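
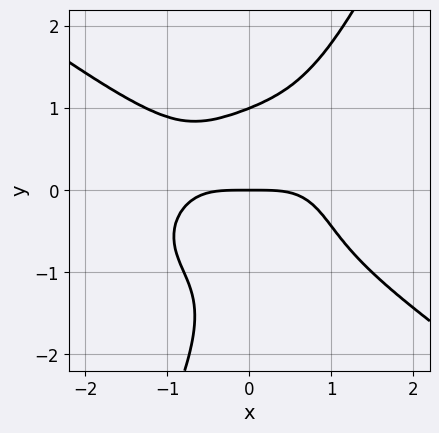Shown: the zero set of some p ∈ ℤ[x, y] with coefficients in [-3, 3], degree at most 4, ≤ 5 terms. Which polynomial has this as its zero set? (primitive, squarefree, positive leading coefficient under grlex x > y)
deg p = 4.
From the axis intercepts and sections: the y-axis gridline crossings are at y ∈ {0, 1}; one x-axis crossing is at x = 0.
Fitting integer coefficients to these (and the overall shape) gives p.

x^4 + 2*x*y^3 - y^4 - y^3 + 2*y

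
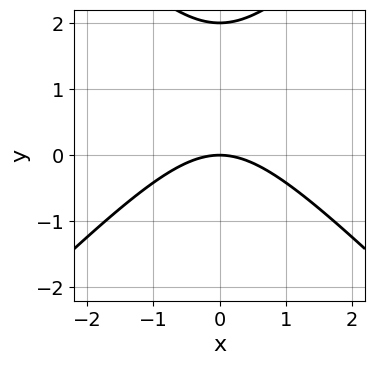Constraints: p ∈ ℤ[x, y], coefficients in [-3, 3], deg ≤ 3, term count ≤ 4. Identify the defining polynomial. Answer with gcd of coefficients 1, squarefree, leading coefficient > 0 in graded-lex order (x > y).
(a) The degree is 2 — a generic line meets the curve in up to 2 points.
(b) Symmetries: the x ↦ −x reflection is a symmetry, so x appears only in even powers.
(c) Observable constraints: one x-axis crossing is at x = 0; the y-axis gridline crossings are at y ∈ {0, 2}.
(d) These observations pin down the coefficients.

x^2 - y^2 + 2*y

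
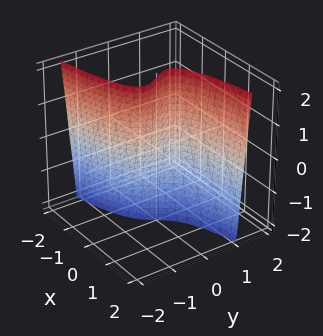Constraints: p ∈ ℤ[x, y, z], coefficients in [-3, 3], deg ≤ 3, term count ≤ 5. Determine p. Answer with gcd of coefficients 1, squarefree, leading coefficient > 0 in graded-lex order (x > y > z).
3*y^3 - y*z - 3*x

1. Degree: a generic line meets the surface in up to 3 points, so deg p = 3.
2. Checking where it meets the axes: one y-axis crossing is at y = 0; it meets the x-axis at x = 0 (among the integer gridlines).
3. Solving for integer coefficients yields p as stated. Check: (0, 0, 1) on the z-axis lies on the surface, and p(0, 0, 1) = 0. ✓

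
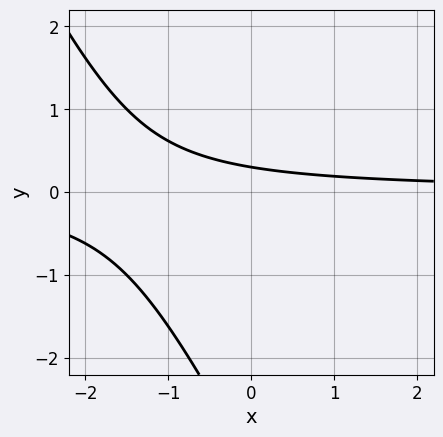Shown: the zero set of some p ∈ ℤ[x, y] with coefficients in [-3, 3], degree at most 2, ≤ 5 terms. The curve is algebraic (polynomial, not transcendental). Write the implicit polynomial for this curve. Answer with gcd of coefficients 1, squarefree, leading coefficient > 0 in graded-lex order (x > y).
2*x*y + y^2 + 3*y - 1

(a) deg p = 2. A generic line meets the curve in up to 2 points.
(b) Reading off the gridlines: it misses every integer gridline on the x-axis.
(c) The integer polynomial consistent with all of this is the stated p.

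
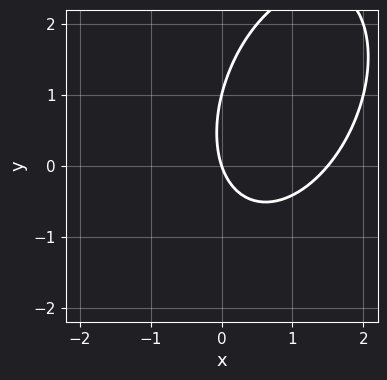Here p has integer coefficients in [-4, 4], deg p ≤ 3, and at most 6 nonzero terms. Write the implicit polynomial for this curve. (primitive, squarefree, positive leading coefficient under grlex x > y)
Degree: no degree-1 curve has this shape, so deg p = 2.
Reading off the gridlines: among the integer gridlines, it crosses the y-axis at y ∈ {0, 1}; it crosses the x-axis at the gridline x = 0.
Putting this together gives p.

2*x^2 - x*y + y^2 - 3*x - y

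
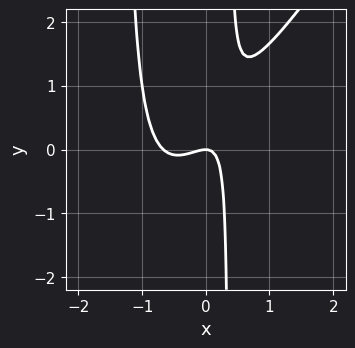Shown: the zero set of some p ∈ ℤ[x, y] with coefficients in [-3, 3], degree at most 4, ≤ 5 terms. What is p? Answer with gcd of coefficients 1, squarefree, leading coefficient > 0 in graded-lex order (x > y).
3*x^3 - 2*x^2*y + 2*x^2 - 2*x*y + y

(a) The degree is 3 — a generic line meets the curve in up to 3 points.
(b) From the visible intercepts: one y-axis crossing is at y = 0; it meets the x-axis at x = 0 (among the integer gridlines).
(c) Solving for integer coefficients yields p as stated.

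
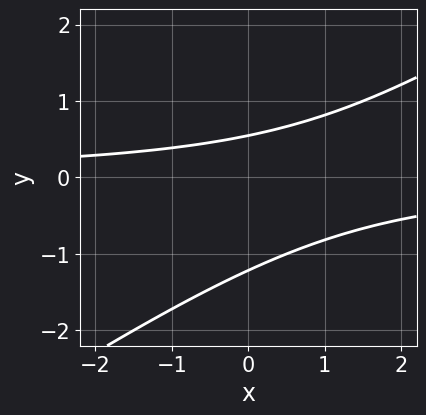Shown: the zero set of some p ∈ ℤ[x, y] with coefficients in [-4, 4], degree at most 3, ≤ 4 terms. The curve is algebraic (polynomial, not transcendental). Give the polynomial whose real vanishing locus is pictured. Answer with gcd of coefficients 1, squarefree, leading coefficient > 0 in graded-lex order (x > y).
2*x*y - 3*y^2 - 2*y + 2

First, deg p = 2.
Then, against the integer gridlines: no x-intercept at any integer in the box.
Finally, solving for integer coefficients yields p as stated.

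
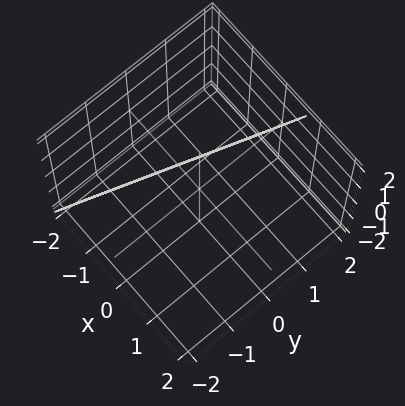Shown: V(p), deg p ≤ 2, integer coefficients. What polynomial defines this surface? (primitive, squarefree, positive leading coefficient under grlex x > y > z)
First, deg p = 1.
Then, from the visible intercepts: it crosses the y-axis at the gridline y = 2; one z-axis crossing is at z = 2.
Finally, solving for integer coefficients yields p as stated.

3*x - y - z + 2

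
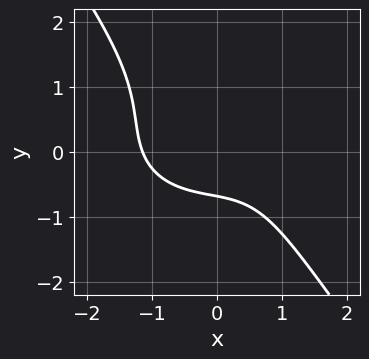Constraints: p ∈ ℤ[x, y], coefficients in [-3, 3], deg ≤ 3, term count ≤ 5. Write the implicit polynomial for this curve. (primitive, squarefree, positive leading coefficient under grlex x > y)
deg p = 3. The shape is more complex than any degree-2 curve.
Putting this together gives p.

2*x^3 + 3*x*y^2 + 3*y^3 + 3*y + 3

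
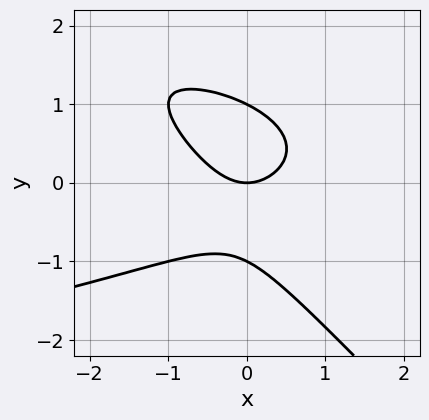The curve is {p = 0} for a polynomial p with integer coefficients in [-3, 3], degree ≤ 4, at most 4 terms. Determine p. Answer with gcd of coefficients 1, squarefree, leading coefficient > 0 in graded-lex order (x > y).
The degree is 3 — a generic line meets the curve in up to 3 points.
Observable constraints: it crosses the x-axis at the gridline x = 0; the y-axis gridline crossings are at y ∈ {-1, 0, 1}.
These observations pin down the coefficients.

x*y^2 + y^3 + x^2 - y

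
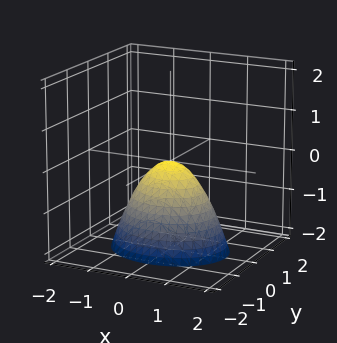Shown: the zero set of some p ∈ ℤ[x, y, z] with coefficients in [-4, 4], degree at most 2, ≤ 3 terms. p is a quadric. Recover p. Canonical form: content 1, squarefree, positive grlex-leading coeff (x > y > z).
(a) deg p = 2.
(b) Symmetries: mirror symmetry x ↦ −x ⇒ only even powers of x; mirror symmetry y ↦ −y ⇒ only even powers of y.
(c) From the visible intercepts: one x-axis crossing is at x = 0; it meets the y-axis at y = 0 (among the integer gridlines).
(d) Solving for integer coefficients yields p as stated.

2*x^2 + 3*y^2 + 2*z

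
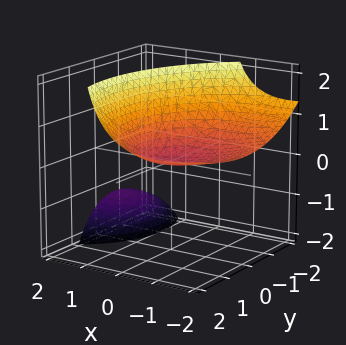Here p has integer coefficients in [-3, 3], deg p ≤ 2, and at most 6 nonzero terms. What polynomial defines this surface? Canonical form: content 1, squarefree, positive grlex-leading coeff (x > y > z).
x^2 + 3*x*z + y^2 - y*z - 3*z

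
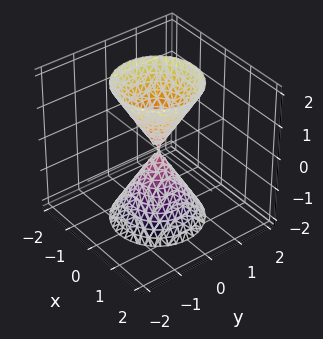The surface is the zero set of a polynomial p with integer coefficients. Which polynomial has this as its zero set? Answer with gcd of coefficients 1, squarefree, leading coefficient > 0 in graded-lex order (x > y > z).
3*x^2 + 3*y^2 - z^2

I count 2 distinct pieces.
Degree: two nappes meeting at a single point; a quadric, so deg p = 2.
Symmetries: mirror symmetry z ↦ −z ⇒ only even powers of z; every cross-section ⟂ z is a circle, so x, y appear only via x² + y².
From the axis intercepts and sections: it meets the x-axis at x = 0 (among the integer gridlines); a circular section at z = -1 has radius between 0 and 1.
These observations pin down the coefficients.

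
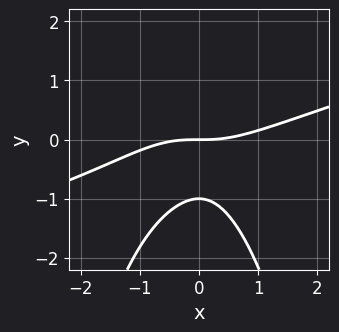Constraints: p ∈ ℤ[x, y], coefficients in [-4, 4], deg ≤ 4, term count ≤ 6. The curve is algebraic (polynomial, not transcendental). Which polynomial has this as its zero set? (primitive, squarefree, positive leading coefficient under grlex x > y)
First, degree: a generic line meets the curve in up to 3 points, so deg p = 3.
Next, checking where it meets the axes: among the integer gridlines, it crosses the y-axis at y ∈ {-1, 0}; it meets the x-axis at x = 0 (among the integer gridlines).
Finally, these observations pin down the coefficients.

x^3 - 3*x^2*y - 3*y^2 - 3*y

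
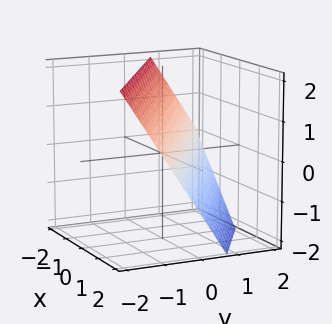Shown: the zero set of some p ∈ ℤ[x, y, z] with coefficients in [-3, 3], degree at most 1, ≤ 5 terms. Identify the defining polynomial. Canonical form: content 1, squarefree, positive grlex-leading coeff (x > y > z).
2*x + 3*y + 2*z - 2

1. Degree: the surface is flat (a plane), so deg p = 1.
2. From the visible intercepts: it crosses the z-axis at the gridline z = 1; one x-axis crossing is at x = 1.
3. Assembling these constraints gives the stated polynomial.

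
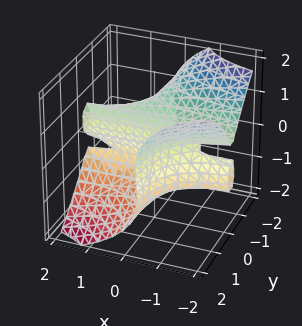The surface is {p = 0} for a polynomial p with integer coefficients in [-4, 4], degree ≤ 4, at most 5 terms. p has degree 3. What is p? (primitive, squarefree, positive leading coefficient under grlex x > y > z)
First, degree: the shape is more complex than any degree-2 surface, so deg p = 3.
Next, observable constraints: it crosses the y-axis at the gridline y = 0; one z-axis crossing is at z = 0; every point of the x-axis in the box is on the surface.
Finally, fitting integer coefficients to these (and the overall shape) gives p.

3*x*y^2 + 2*z^3 + 2*y - z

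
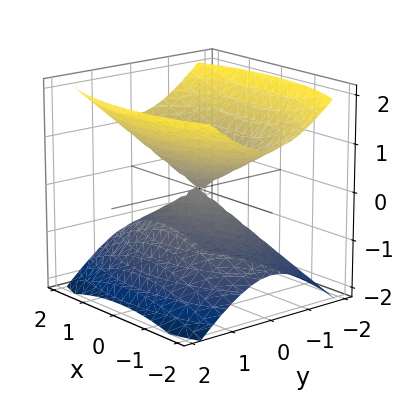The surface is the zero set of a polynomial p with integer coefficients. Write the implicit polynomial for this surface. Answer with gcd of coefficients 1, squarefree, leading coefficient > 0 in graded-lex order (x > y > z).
x^2 + 3*y^2 - 3*z^2

There are 2 components. They look like related sheets of one shape, so recover p as a whole.
Degree: a double cone through the origin; a quadric, so deg p = 2.
Symmetries: the z ↦ −z reflection is a symmetry, so z appears only in even powers; mirror symmetry y ↦ −y ⇒ only even powers of y; it's symmetric under x → −x, forcing even powers of x.
Reading off the gridlines: it meets the z-axis at z = 0 (among the integer gridlines); it crosses the x-axis at the gridline x = 0; it crosses the y-axis at the gridline y = 0.
These observations pin down the coefficients.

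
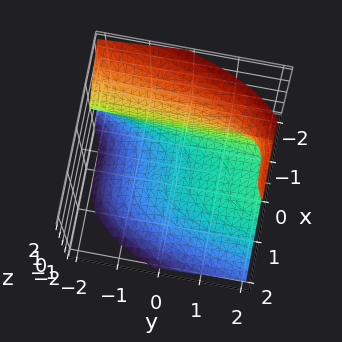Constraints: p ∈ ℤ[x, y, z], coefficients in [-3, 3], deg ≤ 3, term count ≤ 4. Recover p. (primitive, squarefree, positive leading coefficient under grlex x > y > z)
x^3 - y*z^2 + z^3 + 1

1. Degree: the shape is more complex than any degree-2 surface, so deg p = 3.
2. From the axis intercepts and sections: the surface avoids every integer y-axis point in the box; one x-axis crossing is at x = -1.
3. Together with the visible shape, these determine p as stated. Check: (0, 0, -1) on the z-axis lies on the surface, and p(0, 0, -1) = 0. ✓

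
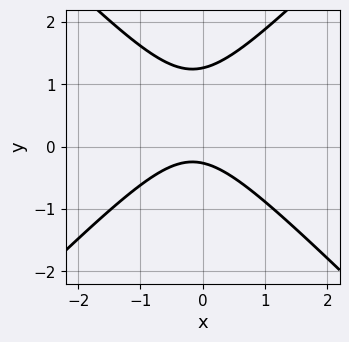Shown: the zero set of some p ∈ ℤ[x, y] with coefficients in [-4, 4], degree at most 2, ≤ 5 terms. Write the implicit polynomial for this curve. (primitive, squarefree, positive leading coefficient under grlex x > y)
3*x^2 - 3*y^2 + x + 3*y + 1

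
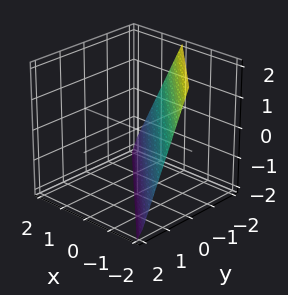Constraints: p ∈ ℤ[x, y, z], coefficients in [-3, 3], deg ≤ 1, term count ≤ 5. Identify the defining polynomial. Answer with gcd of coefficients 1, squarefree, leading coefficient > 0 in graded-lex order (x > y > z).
(a) deg p = 1. Every cross-section is a straight line — this is a plane.
(b) From the visible intercepts: it crosses the z-axis at the gridline z = -2; one y-axis crossing is at y = -1; it meets the x-axis at x = -1 (among the integer gridlines).
(c) Matching integer coefficients to the picture gives p.

2*x + 2*y + z + 2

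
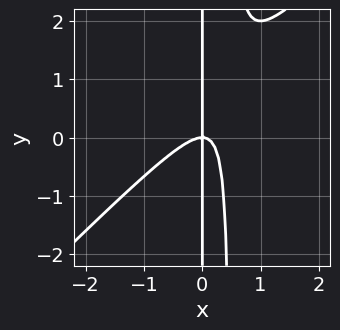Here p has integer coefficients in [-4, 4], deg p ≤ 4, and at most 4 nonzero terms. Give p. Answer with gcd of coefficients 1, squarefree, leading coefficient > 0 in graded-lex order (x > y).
The degree is 3 — the shape is more complex than any degree-2 curve.
Observable constraints: one x-axis crossing is at x = 0; every point of the y-axis in the box is on the curve.
Together with the visible shape, these determine p as stated.

2*x^3 - 2*x^2*y + x*y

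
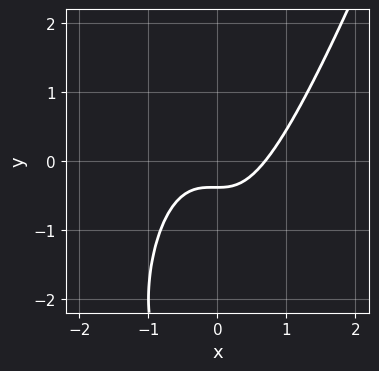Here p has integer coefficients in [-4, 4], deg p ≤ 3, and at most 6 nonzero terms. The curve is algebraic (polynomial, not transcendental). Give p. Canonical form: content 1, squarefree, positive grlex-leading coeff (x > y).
3*x^3 - x^2*y - y^2 - 3*y - 1

First, deg p = 3. A generic line meets the curve in up to 3 points.
Finally, putting this together gives p.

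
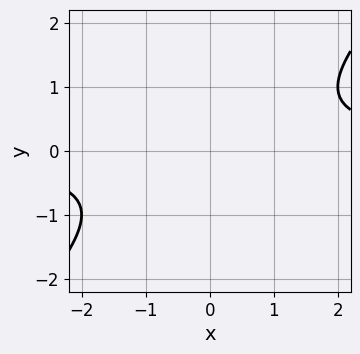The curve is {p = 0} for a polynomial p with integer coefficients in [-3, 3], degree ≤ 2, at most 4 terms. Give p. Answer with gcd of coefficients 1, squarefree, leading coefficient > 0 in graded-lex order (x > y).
1. deg p = 2. The shape is more complex than any degree-1 curve.
2. Against the integer gridlines: it misses every integer gridline on the x-axis; the curve avoids every integer y-axis point in the box.
3. Fitting integer coefficients to these (and the overall shape) gives p.

x*y - y^2 - 1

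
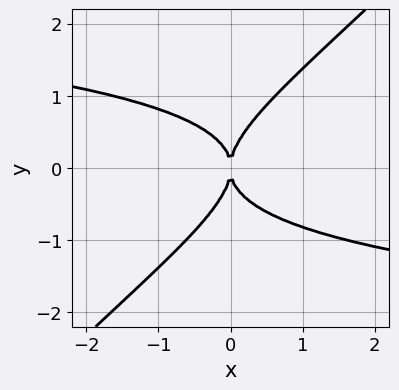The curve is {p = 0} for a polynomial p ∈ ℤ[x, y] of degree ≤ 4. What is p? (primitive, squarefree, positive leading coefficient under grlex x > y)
x*y^3 - y^4 + x^2

(a) deg p = 4. No degree-3 curve has this shape.
(b) From the visible intercepts: one x-axis crossing is at x = 0; one y-axis crossing is at y = 0.
(c) Fitting integer coefficients to these (and the overall shape) gives p.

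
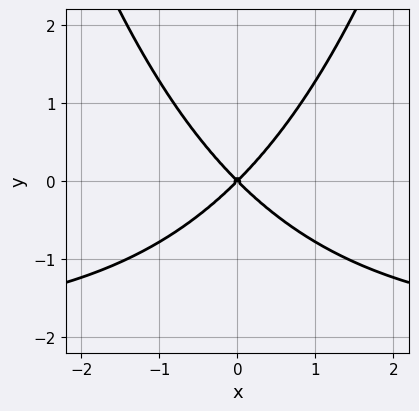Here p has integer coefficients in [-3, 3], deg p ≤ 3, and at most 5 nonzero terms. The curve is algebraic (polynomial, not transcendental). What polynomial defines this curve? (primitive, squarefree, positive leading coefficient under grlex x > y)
x^2*y + 2*x^2 - 2*y^2

(a) The degree is 3 — the shape is more complex than any degree-2 curve.
(b) Symmetries: it's symmetric under x → −x, forcing even powers of x.
(c) From the visible intercepts: it crosses the y-axis at the gridline y = 0; one x-axis crossing is at x = 0.
(d) Together with the visible shape, these determine p as stated.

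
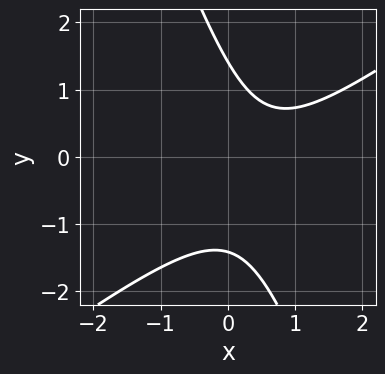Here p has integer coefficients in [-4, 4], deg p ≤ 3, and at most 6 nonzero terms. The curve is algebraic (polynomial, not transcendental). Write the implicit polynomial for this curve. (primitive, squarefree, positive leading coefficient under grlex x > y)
2*x^2 - 2*x*y - y^2 - 2*x + 2

First, deg p = 2. A generic line meets the curve in up to 2 points.
Next, observable constraints: the curve avoids every integer x-axis point in the box.
Finally, these observations pin down the coefficients.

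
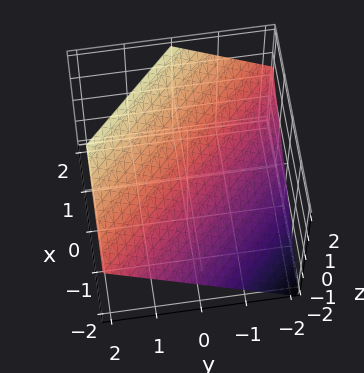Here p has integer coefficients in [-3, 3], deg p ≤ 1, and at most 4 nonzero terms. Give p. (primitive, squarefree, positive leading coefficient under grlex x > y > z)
2*x + 2*y - 3*z + 2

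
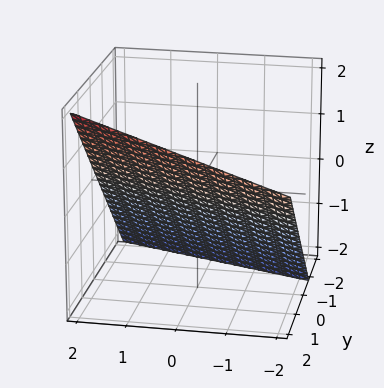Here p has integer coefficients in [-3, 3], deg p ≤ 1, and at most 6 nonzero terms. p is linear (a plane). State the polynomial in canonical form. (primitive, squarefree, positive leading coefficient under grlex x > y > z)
x + 3*y - 3*z - 2

(a) Degree: the surface is flat (a plane), so deg p = 1.
(b) Against the integer gridlines: one x-axis crossing is at x = 2.
(c) These observations pin down the coefficients.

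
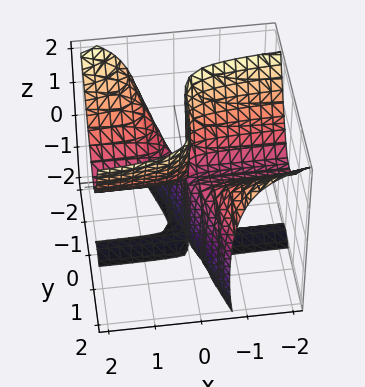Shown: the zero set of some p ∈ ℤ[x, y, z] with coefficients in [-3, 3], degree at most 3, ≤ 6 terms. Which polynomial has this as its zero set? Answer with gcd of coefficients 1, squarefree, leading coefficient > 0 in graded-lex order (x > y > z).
(a) Degree: a generic line meets the surface in up to 3 points, so deg p = 3.
(b) From the axis intercepts and sections: every point of the x-axis in the box is on the surface; it meets the y-axis at y = 0 (among the integer gridlines); the visible z-axis segment lies entirely on the surface.
(c) These observations pin down the coefficients.

3*x*y^2 - x*z^2 + y^3 - 2*x*z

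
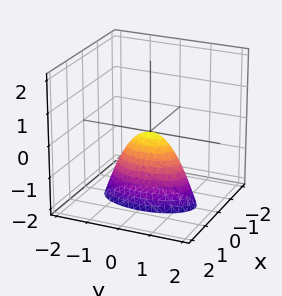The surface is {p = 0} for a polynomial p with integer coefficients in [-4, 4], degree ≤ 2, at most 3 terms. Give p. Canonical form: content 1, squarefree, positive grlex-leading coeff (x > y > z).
3*x^2 + y^2 + z

First, degree: a single bowl opening along one axis; a quadric, so deg p = 2.
Next, symmetries: the x ↦ −x reflection is a symmetry, so x appears only in even powers; it's symmetric under y → −y, forcing even powers of y.
Then, observable constraints: one y-axis crossing is at y = 0; it meets the z-axis at z = 0 (among the integer gridlines); it meets the x-axis at x = 0 (among the integer gridlines).
Finally, putting this together gives p.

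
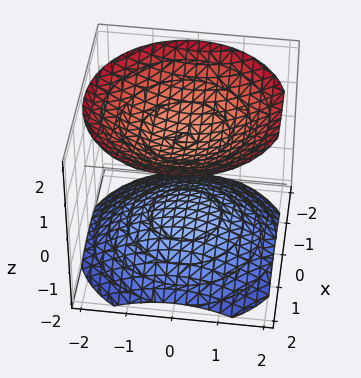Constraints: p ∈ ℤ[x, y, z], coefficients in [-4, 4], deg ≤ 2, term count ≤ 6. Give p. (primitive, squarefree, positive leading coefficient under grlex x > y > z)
2*x^2 + 2*y^2 - 3*z^2 + 3

I count 2 distinct pieces.
Degree: no degree-1 surface has this shape, so deg p = 2.
Symmetries: rotational symmetry about the z-axis ⇒ p depends on x, y only through x² + y².
Reading off the gridlines: it misses every integer gridline on the x-axis; the surface avoids every integer y-axis point in the box; among the integer gridlines, it crosses the z-axis at z ∈ {-1, 1}.
These observations pin down the coefficients.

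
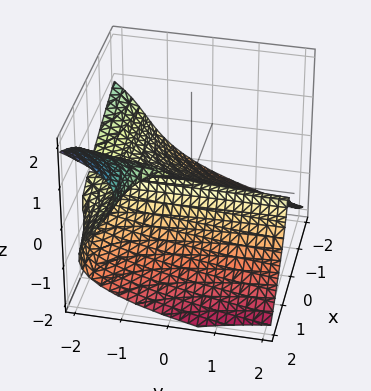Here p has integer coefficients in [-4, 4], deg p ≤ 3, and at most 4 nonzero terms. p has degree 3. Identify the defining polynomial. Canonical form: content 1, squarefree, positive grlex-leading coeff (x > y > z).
1. Degree: no degree-2 surface has this shape, so deg p = 3.
2. From the axis intercepts and sections: it crosses the z-axis at the gridline z = 0; one x-axis crossing is at x = 0; the visible y-axis segment lies entirely on the surface.
3. Solving for integer coefficients yields p as stated.

2*x^2*y + 3*z^3 + 3*x^2 - 3*x*z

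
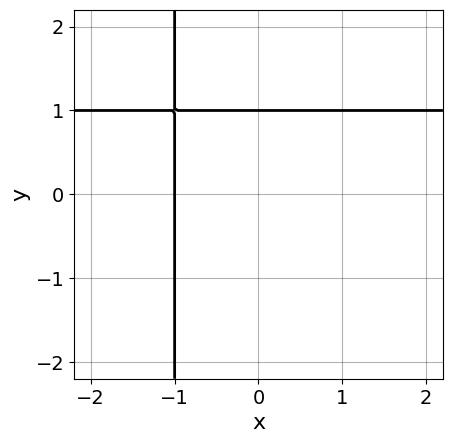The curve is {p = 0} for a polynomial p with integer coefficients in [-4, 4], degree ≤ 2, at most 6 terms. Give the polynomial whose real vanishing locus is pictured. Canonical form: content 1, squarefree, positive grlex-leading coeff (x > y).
x*y - x + y - 1

deg p = 2. A generic line meets the curve in up to 2 points.
From the axis intercepts and sections: one y-axis crossing is at y = 1; it crosses the x-axis at the gridline x = -1.
Solving for integer coefficients yields p as stated.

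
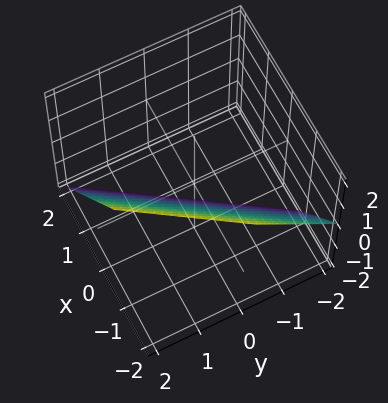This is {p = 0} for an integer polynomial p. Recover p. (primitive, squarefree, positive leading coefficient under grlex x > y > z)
3*x - 2*y + 2*z + 2

First, the degree is 1 — every cross-section is a straight line — this is a plane.
Next, reading off the gridlines: it crosses the z-axis at the gridline z = -1; one y-axis crossing is at y = 1.
Finally, the integer polynomial consistent with all of this is the stated p.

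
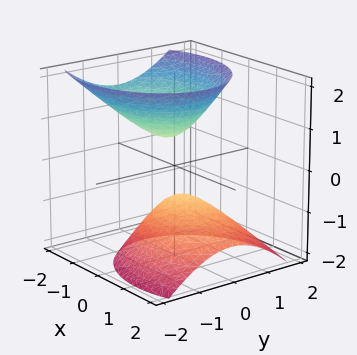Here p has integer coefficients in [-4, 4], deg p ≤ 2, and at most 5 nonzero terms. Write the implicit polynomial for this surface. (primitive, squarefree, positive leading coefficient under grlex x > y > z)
2*x^2 + 2*x*z + 3*y^2 - 2*z^2 + 1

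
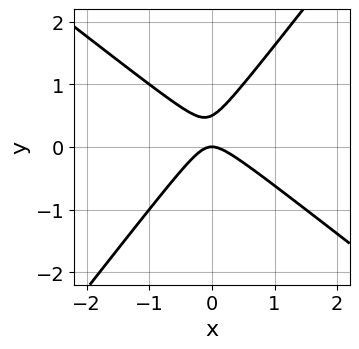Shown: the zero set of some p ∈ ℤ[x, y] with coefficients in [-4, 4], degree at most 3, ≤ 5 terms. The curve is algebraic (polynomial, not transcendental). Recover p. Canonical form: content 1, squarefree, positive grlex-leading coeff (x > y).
2*x^2 + x*y - 2*y^2 + y

(a) Degree: no degree-1 curve has this shape, so deg p = 2.
(b) Against the integer gridlines: it meets the x-axis at x = 0 (among the integer gridlines); one y-axis crossing is at y = 0.
(c) Putting this together gives p.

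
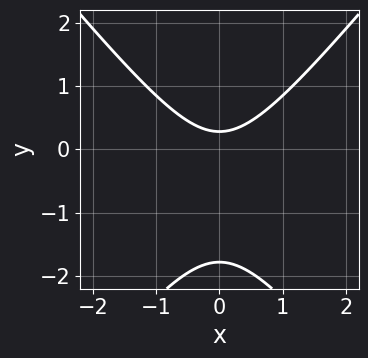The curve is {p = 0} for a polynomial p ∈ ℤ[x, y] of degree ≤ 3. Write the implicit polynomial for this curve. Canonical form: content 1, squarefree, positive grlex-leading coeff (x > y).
3*x^2 - 2*y^2 - 3*y + 1

The degree is 2 — the shape is more complex than any degree-1 curve.
Symmetries: mirror symmetry x ↦ −x ⇒ only even powers of x.
Observable constraints: no x-intercept at any integer in the box.
Fitting integer coefficients to these (and the overall shape) gives p.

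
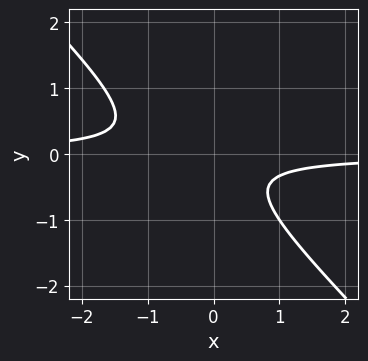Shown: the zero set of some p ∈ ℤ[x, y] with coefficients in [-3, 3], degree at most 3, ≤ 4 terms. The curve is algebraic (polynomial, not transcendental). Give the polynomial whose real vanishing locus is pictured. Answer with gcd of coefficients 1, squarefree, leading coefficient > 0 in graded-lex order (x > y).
3*x*y + 3*y^2 + y + 1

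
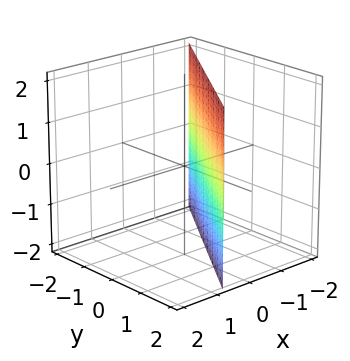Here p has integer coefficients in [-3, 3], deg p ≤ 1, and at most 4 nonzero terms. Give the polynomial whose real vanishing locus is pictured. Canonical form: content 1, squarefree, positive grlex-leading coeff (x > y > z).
3*x - 2*y + 2

First, degree: the surface is flat (a plane), so deg p = 1.
Then, from the axis intercepts and sections: it crosses the y-axis at the gridline y = 1; no z-intercept at any integer in the box.
Finally, fitting integer coefficients to these (and the overall shape) gives p.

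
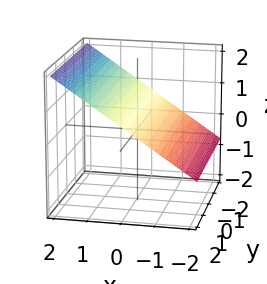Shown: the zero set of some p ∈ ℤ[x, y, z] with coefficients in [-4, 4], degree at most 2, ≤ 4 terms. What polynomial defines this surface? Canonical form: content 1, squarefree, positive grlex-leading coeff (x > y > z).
2*x - 3*z + 2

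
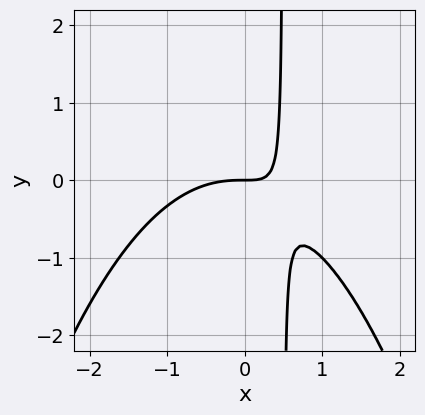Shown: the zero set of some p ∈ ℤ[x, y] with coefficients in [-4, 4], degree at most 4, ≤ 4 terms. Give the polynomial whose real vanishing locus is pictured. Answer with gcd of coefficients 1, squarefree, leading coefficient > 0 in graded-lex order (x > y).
x^3 + 2*x*y - y

First, degree: no degree-2 curve has this shape, so deg p = 3.
Then, reading off the gridlines: it crosses the y-axis at the gridline y = 0; it crosses the x-axis at the gridline x = 0.
Finally, these observations pin down the coefficients.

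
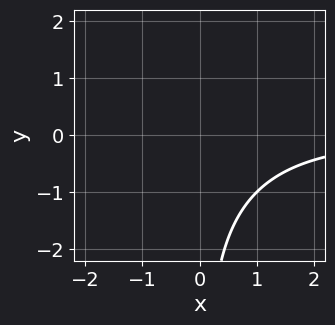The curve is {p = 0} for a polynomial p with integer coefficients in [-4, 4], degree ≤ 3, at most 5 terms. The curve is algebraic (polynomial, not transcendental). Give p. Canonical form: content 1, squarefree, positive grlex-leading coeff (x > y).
x^2*y - x*y^2 + x*y + 3

(a) The degree is 3 — no degree-2 curve has this shape.
(b) Reading off the gridlines: no x-intercept at any integer in the box; no y-intercept at any integer in the box.
(c) Fitting integer coefficients to these (and the overall shape) gives p.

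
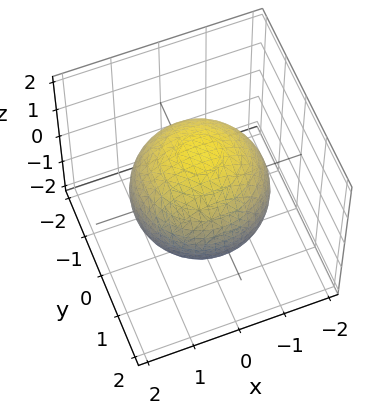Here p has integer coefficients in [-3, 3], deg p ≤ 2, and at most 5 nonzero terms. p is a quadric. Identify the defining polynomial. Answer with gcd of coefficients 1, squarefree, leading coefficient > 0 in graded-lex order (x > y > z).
First, the degree is 2 — a closed, bounded, convex surface; a quadric.
Next, symmetries: rotational symmetry about the z-axis ⇒ p depends on x, y only through x² + y²; it's symmetric under z → −z, forcing even powers of z.
Next, reading off the gridlines: a circular section at z = 0 has radius between 1 and 2.
Finally, these observations pin down the coefficients.

x^2 + y^2 + z^2 - 2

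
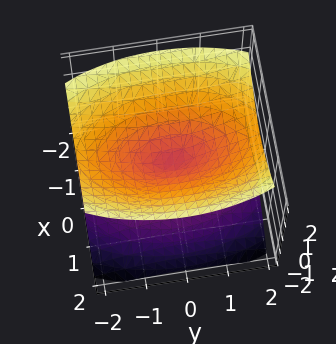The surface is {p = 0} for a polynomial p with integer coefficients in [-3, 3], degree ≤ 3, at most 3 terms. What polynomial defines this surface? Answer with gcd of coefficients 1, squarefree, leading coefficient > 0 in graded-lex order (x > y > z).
1. There are 2 components.
2. deg p = 2.
3. Symmetries: mirror symmetry z ↦ −z ⇒ only even powers of z; mirror symmetry y ↦ −y ⇒ only even powers of y; the x ↦ −x reflection is a symmetry, so x appears only in even powers.
4. Against the integer gridlines: it meets the x-axis at x = 0 (among the integer gridlines); it crosses the y-axis at the gridline y = 0; it meets the z-axis at z = 0 (among the integer gridlines).
5. These observations pin down the coefficients.

3*x^2 + y^2 - 3*z^2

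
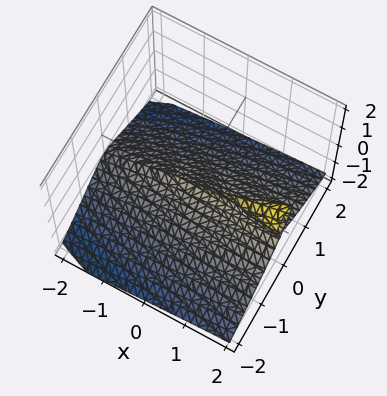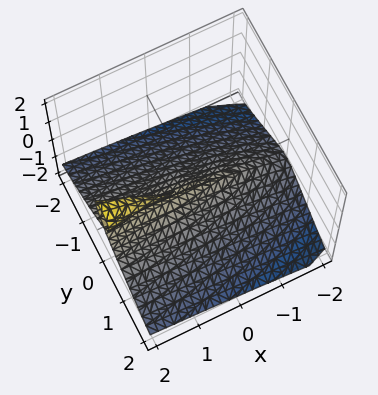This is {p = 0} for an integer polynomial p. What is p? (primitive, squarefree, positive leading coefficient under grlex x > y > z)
x*z^2 - 2*z^3 - 3*y^2

There are 2 components.
deg p = 3.
Against the integer gridlines: every point of the x-axis in the box is on the surface; one y-axis crossing is at y = 0; it meets the z-axis at z = 0 (among the integer gridlines).
The integer polynomial consistent with all of this is the stated p.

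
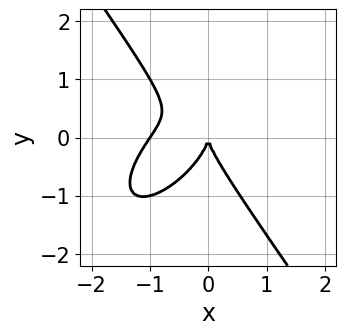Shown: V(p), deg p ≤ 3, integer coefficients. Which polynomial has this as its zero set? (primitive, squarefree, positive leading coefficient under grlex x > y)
3*x^3 - 2*x^2*y + 2*y^3 + 3*x^2

1. deg p = 3. No degree-2 curve has this shape.
2. Reading off the gridlines: among the integer gridlines, it crosses the x-axis at x ∈ {-1, 0}; it crosses the y-axis at the gridline y = 0.
3. Putting this together gives p.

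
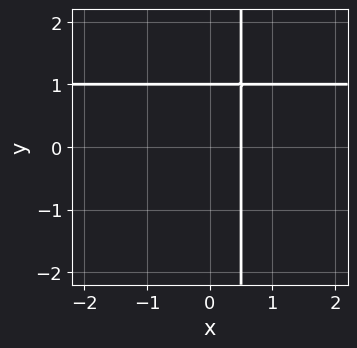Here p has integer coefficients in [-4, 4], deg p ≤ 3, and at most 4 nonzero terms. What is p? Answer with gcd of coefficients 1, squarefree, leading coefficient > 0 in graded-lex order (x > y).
(a) The degree is 2 — the shape is more complex than any degree-1 curve.
(b) Checking where it meets the axes: one y-axis crossing is at y = 1.
(c) Fitting integer coefficients to these (and the overall shape) gives p.

2*x*y - 2*x - y + 1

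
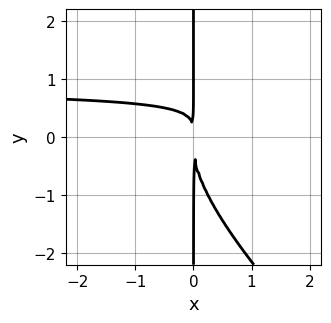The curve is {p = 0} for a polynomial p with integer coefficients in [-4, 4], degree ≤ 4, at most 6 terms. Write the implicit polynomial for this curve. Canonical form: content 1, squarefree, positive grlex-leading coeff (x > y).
x^2*y^2 + x*y^3 - 2*x^2*y + x^2

(a) Degree: a generic line meets the curve in up to 4 points, so deg p = 4.
(b) Checking where it meets the axes: the visible y-axis segment lies entirely on the curve.
(c) Assembling these constraints gives the stated polynomial.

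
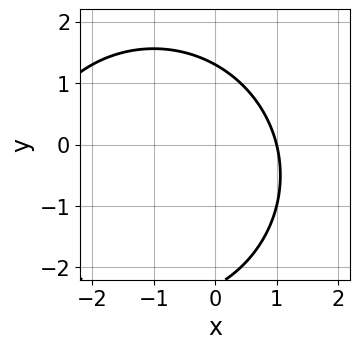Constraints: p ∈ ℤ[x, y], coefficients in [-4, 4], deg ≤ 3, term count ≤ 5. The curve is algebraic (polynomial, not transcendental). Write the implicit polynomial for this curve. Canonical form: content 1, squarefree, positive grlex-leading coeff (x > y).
x^2 + y^2 + 2*x + y - 3

The degree is 2 — a generic line meets the curve in up to 2 points.
From the visible intercepts: it meets the x-axis at x = 1 (among the integer gridlines).
Fitting integer coefficients to these (and the overall shape) gives p.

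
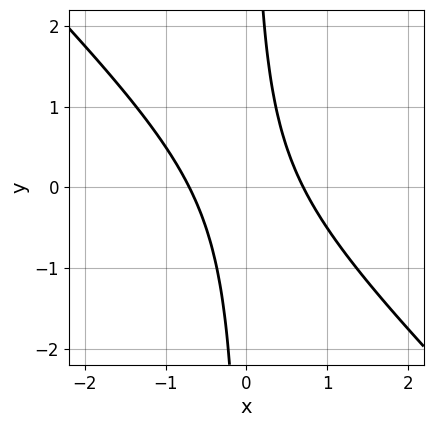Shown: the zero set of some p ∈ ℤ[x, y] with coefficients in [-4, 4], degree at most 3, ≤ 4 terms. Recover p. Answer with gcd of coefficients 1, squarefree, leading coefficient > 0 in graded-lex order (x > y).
(a) deg p = 2. No degree-1 curve has this shape.
(b) Observable constraints: no y-intercept at any integer in the box.
(c) Putting this together gives p.

2*x^2 + 2*x*y - 1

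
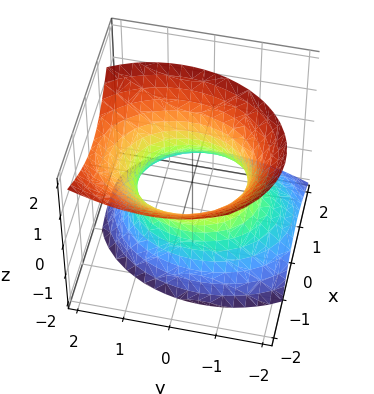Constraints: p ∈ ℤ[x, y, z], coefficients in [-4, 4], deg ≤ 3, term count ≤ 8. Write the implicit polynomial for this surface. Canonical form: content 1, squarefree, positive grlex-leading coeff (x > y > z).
First, the degree is 2 — no degree-1 surface has this shape.
Then, from the axis intercepts and sections: no z-intercept at any integer in the box; among the integer gridlines, it crosses the x-axis at x ∈ {-1, 1}.
Finally, assembling these constraints gives the stated polynomial.

3*x^2 + 2*x*z + 2*y^2 - y*z - 2*z^2 - 3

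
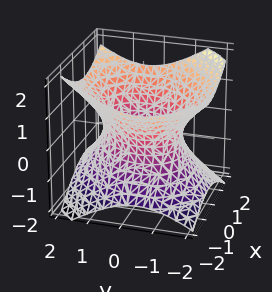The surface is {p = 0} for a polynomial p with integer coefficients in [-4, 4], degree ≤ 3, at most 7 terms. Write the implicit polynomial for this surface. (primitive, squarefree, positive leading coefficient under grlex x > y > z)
2*x^2 - x*y + 2*y^2 - 3*z^2 - 3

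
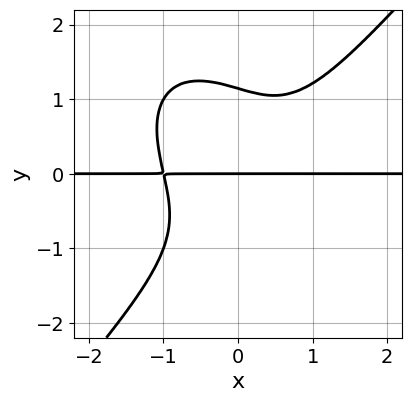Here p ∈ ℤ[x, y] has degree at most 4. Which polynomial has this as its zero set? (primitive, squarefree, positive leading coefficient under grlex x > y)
deg p = 4.
From the visible intercepts: it meets the y-axis at y = 0 (among the integer gridlines); the visible x-axis segment lies entirely on the curve.
Putting this together gives p.

3*x^3*y - 2*y^4 - 2*x*y^2 + 3*y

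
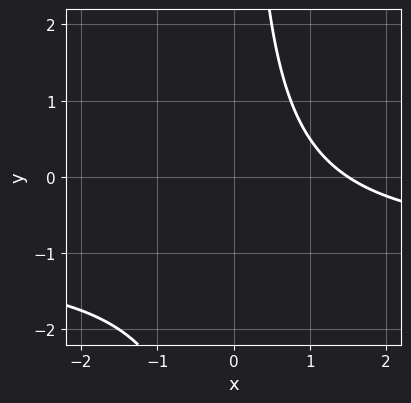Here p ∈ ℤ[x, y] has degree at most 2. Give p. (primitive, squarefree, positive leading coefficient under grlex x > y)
2*x*y + 2*x - 3

deg p = 2. A generic line meets the curve in up to 2 points.
Against the integer gridlines: no y-intercept at any integer in the box.
These observations pin down the coefficients.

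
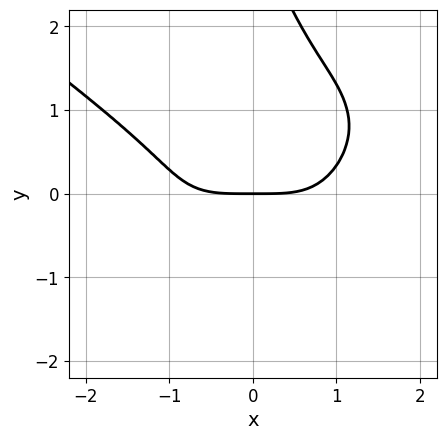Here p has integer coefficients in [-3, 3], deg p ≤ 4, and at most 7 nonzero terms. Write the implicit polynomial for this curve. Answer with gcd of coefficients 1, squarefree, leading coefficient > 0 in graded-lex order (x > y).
x^4 + 3*x*y^3 + y^4 - 3*y^3 - 3*y

deg p = 4.
Checking where it meets the axes: it crosses the x-axis at the gridline x = 0; it meets the y-axis at y = 0 (among the integer gridlines).
Putting this together gives p.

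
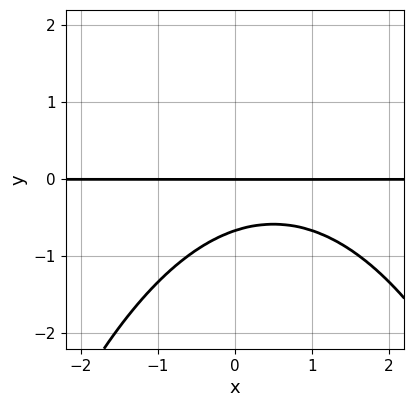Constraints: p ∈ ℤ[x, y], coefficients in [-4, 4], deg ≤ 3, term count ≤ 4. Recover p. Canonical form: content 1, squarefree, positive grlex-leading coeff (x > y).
Degree: a generic line meets the curve in up to 3 points, so deg p = 3.
Against the integer gridlines: every point of the x-axis in the box is on the curve; it meets the y-axis at y = 0 (among the integer gridlines).
These observations pin down the coefficients.

x^2*y - x*y + 3*y^2 + 2*y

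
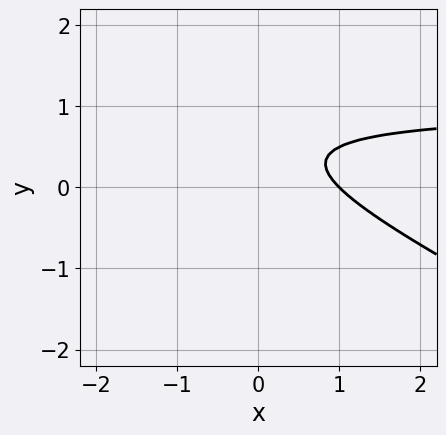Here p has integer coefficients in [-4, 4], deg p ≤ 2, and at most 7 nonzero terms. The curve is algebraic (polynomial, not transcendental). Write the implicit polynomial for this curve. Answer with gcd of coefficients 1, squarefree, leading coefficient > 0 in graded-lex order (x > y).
(a) The degree is 2 — the shape is more complex than any degree-1 curve.
(b) Observable constraints: no y-intercept at any integer in the box; one x-axis crossing is at x = 1.
(c) These observations pin down the coefficients.

x*y + 2*y^2 - x - 2*y + 1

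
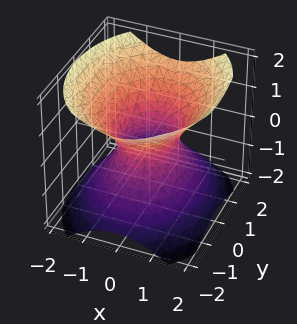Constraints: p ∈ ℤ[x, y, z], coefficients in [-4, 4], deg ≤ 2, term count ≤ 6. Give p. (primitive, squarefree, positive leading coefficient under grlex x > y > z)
First, the degree is 2 — one connected sheet with a waist; a quadric.
Then, symmetries: mirror symmetry y ↦ −y ⇒ only even powers of y; the z ↦ −z reflection is a symmetry, so z appears only in even powers; the x ↦ −x reflection is a symmetry, so x appears only in even powers.
Next, checking where it meets the axes: the y-axis gridline crossings are at y ∈ {-1, 1}; the surface avoids every integer z-axis point in the box.
Finally, these observations pin down the coefficients.

3*x^2 + 2*y^2 - 3*z^2 - 2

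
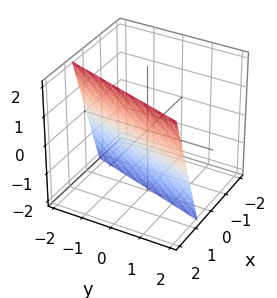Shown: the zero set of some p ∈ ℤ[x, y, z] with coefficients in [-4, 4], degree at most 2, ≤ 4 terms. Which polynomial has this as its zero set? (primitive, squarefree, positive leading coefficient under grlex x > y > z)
First, deg p = 1. Every cross-section is a straight line — this is a plane.
Next, observable constraints: it meets the z-axis at z = -2 (among the integer gridlines); one y-axis crossing is at y = -2.
Finally, together with the visible shape, these determine p as stated.

3*x - y - z - 2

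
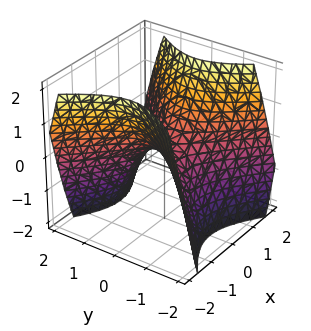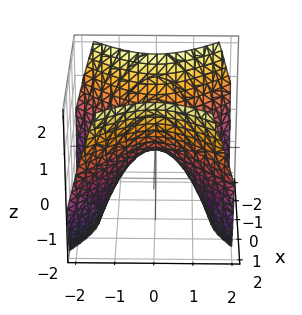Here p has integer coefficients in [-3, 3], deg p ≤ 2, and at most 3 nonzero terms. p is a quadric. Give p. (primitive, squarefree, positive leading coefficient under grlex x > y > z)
x^2 - y^2 - z

(a) The degree is 2 — a hyperbolic paraboloid; a quadric.
(b) Symmetries: it's symmetric under x → −x, forcing even powers of x; mirror symmetry y ↦ −y ⇒ only even powers of y.
(c) Against the integer gridlines: it meets the x-axis at x = 0 (among the integer gridlines); it meets the z-axis at z = 0 (among the integer gridlines); one y-axis crossing is at y = 0.
(d) Putting this together gives p.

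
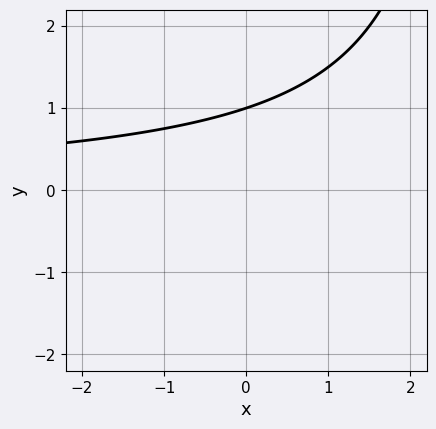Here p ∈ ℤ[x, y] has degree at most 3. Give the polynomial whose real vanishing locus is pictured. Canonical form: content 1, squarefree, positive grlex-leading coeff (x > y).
(a) deg p = 2. No degree-1 curve has this shape.
(b) Checking where it meets the axes: no x-intercept at any integer in the box; one y-axis crossing is at y = 1.
(c) Together with the visible shape, these determine p as stated.

x*y - 3*y + 3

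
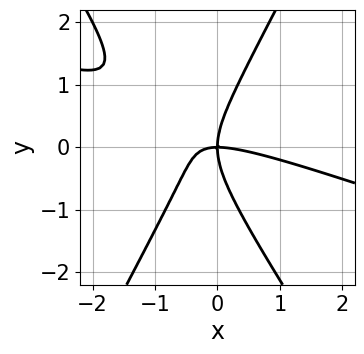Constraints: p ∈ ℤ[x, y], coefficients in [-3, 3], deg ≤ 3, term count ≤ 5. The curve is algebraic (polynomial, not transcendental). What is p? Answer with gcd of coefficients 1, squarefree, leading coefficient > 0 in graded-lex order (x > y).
x^3 + 3*x^2*y - y^3 + 2*x*y

(a) deg p = 3. No degree-2 curve has this shape.
(b) Checking where it meets the axes: it crosses the y-axis at the gridline y = 0; one x-axis crossing is at x = 0.
(c) Together with the visible shape, these determine p as stated.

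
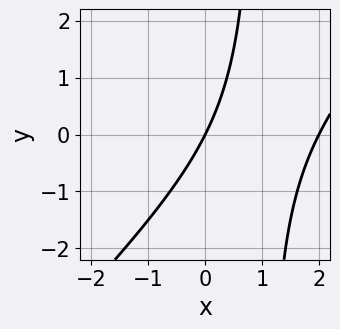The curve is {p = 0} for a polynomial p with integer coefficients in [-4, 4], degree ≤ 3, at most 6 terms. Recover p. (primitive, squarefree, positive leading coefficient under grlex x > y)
x^2 - x*y - 2*x + y

(a) deg p = 2. A generic line meets the curve in up to 2 points.
(b) From the visible intercepts: the x-axis gridline crossings are at x ∈ {0, 2}; one y-axis crossing is at y = 0.
(c) These observations pin down the coefficients.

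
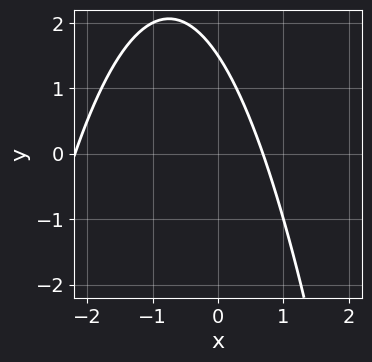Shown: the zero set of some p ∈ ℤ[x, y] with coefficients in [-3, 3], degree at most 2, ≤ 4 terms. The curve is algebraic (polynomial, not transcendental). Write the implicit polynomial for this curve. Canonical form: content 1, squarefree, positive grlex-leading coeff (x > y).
(a) Degree: the shape is more complex than any degree-1 curve, so deg p = 2.
(b) Matching integer coefficients to the picture gives p.

2*x^2 + 3*x + 2*y - 3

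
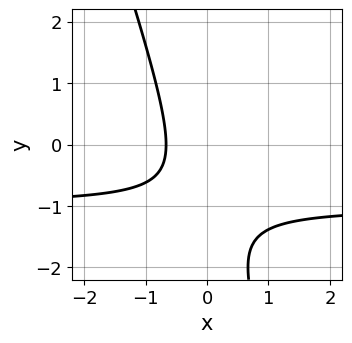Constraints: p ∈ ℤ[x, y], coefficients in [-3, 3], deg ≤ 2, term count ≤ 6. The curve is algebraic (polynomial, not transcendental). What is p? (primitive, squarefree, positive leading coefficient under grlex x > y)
3*x*y + y^2 + 3*x + 2*y + 2

deg p = 2.
Observable constraints: no y-intercept at any integer in the box.
Assembling these constraints gives the stated polynomial.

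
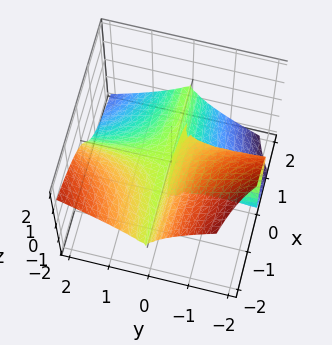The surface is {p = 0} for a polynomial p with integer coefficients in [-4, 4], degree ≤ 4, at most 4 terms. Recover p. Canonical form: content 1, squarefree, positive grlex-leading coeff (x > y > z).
x*y^2 + z^3 + y*z

(a) Degree: a generic line meets the surface in up to 3 points, so deg p = 3.
(b) From the visible intercepts: every point of the x-axis in the box is on the surface; every point of the y-axis in the box is on the surface.
(c) Assembling these constraints gives the stated polynomial.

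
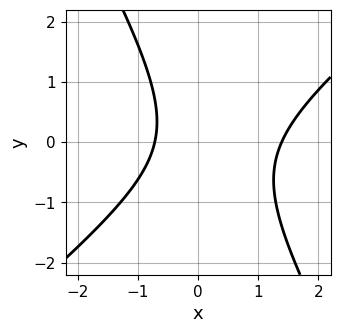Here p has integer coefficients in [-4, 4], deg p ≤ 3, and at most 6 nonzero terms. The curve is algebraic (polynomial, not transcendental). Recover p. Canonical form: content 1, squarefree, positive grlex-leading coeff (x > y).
1. deg p = 2.
2. Observable constraints: it misses every integer gridline on the y-axis.
3. These observations pin down the coefficients.

3*x^2 - 2*x*y - 2*y^2 - 2*x - 3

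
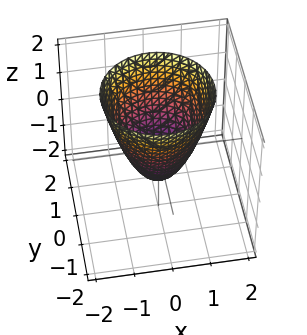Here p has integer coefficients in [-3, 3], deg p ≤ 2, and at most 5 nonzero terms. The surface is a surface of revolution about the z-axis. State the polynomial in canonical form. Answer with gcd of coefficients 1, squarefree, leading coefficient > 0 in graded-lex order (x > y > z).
1. The degree is 2 — the shape is more complex than any degree-1 surface.
2. By symmetry, the surface is invariant under rotation about z: p = q(x² + y², z).
3. Against the integer gridlines: a circular section at z = 2 has radius between 1 and 2; one z-axis crossing is at z = -1.
4. These observations pin down the coefficients.

3*x^2 + 3*y^2 - 2*z - 2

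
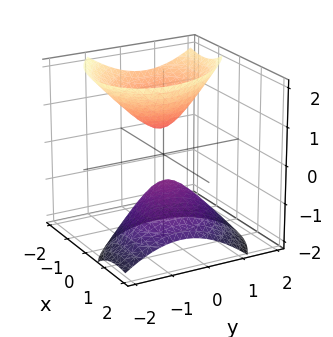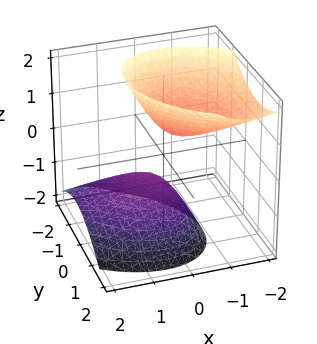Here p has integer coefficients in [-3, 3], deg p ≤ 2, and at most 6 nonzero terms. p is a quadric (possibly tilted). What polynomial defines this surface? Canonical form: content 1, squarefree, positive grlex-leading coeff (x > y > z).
3*x^2 + 2*x*y + 3*x*z + 3*y^2 - 2*z^2 + 1

First, there are 2 components. They look like related sheets of one shape, so recover p as a whole.
Then, deg p = 2. No degree-1 surface has this shape.
Next, observable constraints: no y-intercept at any integer in the box; it misses every integer gridline on the x-axis.
Finally, the integer polynomial consistent with all of this is the stated p.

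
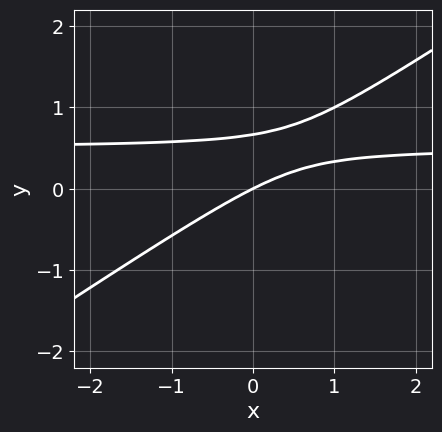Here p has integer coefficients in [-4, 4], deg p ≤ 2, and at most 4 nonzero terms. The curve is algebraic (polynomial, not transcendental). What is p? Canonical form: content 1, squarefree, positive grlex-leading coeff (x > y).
2*x*y - 3*y^2 - x + 2*y

1. deg p = 2.
2. From the visible intercepts: it crosses the x-axis at the gridline x = 0; one y-axis crossing is at y = 0.
3. The integer polynomial consistent with all of this is the stated p.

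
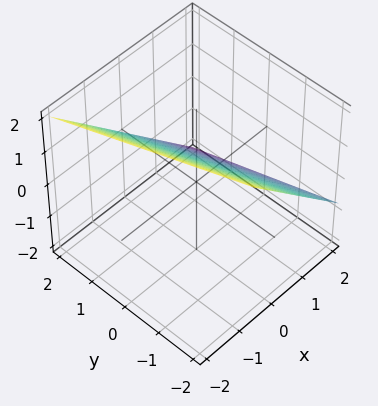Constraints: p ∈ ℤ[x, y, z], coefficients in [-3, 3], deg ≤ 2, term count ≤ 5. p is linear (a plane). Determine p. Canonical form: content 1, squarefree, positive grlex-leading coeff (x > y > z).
1. Degree: every cross-section is a straight line — this is a plane, so deg p = 1.
2. Checking where it meets the axes: one y-axis crossing is at y = 2.
3. Fitting integer coefficients to these (and the overall shape) gives p.

3*x + y + 3*z - 2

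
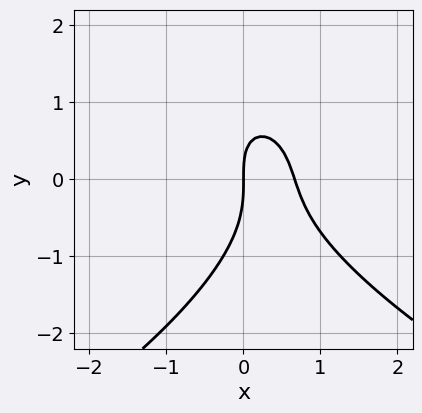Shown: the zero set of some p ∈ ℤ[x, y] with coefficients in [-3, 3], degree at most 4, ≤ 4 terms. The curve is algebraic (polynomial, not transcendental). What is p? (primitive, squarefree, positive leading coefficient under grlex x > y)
(a) deg p = 3. A generic line meets the curve in up to 3 points.
(b) Reading off the gridlines: it crosses the x-axis at the gridline x = 0; one y-axis crossing is at y = 0.
(c) Fitting integer coefficients to these (and the overall shape) gives p.

y^3 + 3*x^2 + x*y - 2*x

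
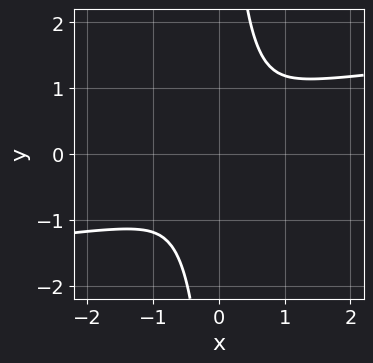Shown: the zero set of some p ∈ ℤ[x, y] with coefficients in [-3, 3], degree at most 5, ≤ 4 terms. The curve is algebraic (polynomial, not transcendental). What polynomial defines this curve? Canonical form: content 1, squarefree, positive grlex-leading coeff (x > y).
(a) deg p = 4.
(b) Matching integer coefficients to the picture gives p.

3*x*y^3 - 2*x^2 + x*y - 3*y^2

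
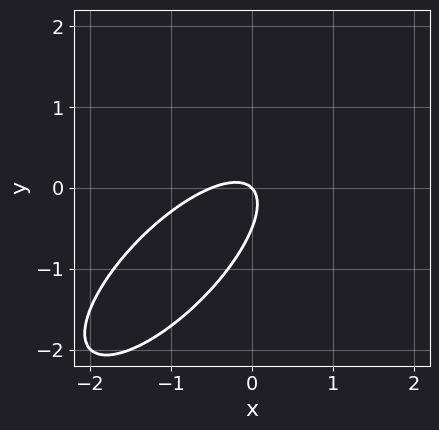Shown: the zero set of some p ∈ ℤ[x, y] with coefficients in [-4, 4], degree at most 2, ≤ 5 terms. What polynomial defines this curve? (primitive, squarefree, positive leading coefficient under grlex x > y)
2*x^2 - 3*x*y + 2*y^2 + x + y

First, the degree is 2 — a generic line meets the curve in up to 2 points.
Then, against the integer gridlines: one x-axis crossing is at x = 0; it meets the y-axis at y = 0 (among the integer gridlines).
Finally, together with the visible shape, these determine p as stated.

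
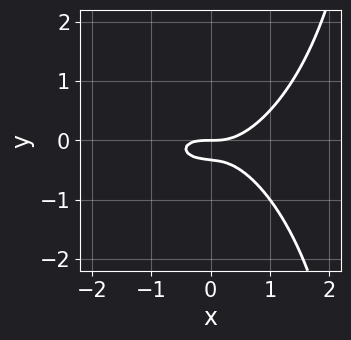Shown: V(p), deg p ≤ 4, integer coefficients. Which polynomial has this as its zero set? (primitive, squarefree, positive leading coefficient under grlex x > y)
(a) Degree: the shape is more complex than any degree-2 curve, so deg p = 3.
(b) Checking where it meets the axes: one y-axis crossing is at y = 0; one x-axis crossing is at x = 0.
(c) Fitting integer coefficients to these (and the overall shape) gives p.

x^3 + x*y^2 - 3*y^2 - y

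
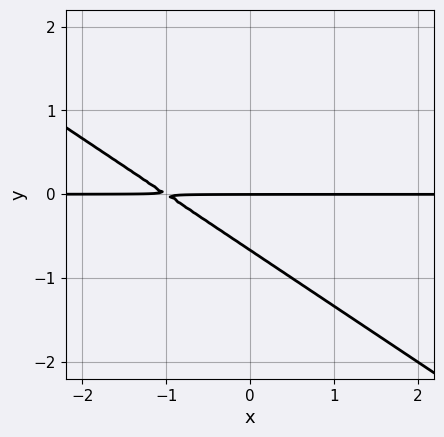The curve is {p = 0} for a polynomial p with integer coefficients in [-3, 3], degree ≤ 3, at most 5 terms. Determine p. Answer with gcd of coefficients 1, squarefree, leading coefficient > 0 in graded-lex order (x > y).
1. Degree: a generic line meets the curve in up to 2 points, so deg p = 2.
2. Reading off the gridlines: every point of the x-axis in the box is on the curve; it crosses the y-axis at the gridline y = 0.
3. Putting this together gives p.

2*x*y + 3*y^2 + 2*y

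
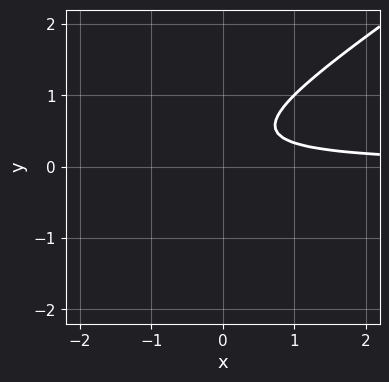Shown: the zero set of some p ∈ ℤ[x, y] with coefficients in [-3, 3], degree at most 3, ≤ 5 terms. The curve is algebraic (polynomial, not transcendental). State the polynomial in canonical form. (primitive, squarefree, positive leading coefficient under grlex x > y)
1. The degree is 2 — the shape is more complex than any degree-1 curve.
2. Against the integer gridlines: it misses every integer gridline on the x-axis; the curve avoids every integer y-axis point in the box.
3. Matching integer coefficients to the picture gives p.

2*x*y - 3*y^2 + 2*y - 1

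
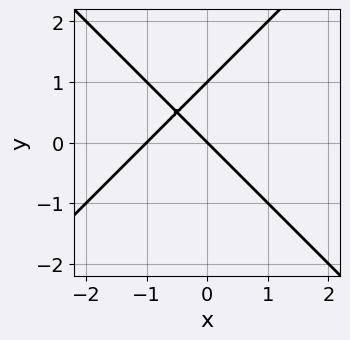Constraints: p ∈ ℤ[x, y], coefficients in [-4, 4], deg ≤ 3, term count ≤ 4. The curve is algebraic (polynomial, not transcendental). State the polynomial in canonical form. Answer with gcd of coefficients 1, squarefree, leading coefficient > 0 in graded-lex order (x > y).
x^2 - y^2 + x + y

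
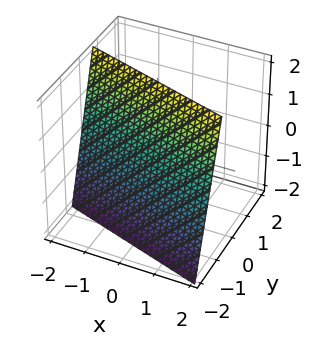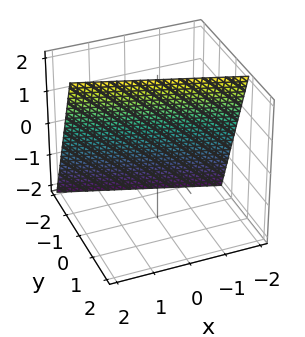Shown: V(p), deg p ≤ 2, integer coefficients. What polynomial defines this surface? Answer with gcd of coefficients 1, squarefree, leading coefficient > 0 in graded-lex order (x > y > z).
x + 3*y - z + 2

First, the degree is 1 — the surface is flat (a plane).
Next, against the integer gridlines: it meets the z-axis at z = 2 (among the integer gridlines); it meets the x-axis at x = -2 (among the integer gridlines).
Finally, these observations pin down the coefficients.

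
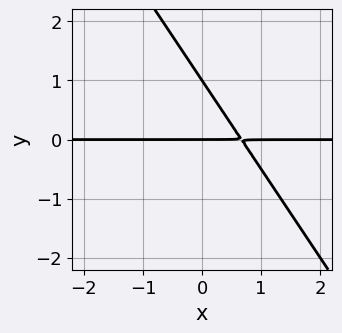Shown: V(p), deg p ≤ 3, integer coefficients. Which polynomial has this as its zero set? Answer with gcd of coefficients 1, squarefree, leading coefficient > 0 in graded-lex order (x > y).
3*x*y + 2*y^2 - 2*y

Degree: a generic line meets the curve in up to 2 points, so deg p = 2.
From the axis intercepts and sections: the y-axis gridline crossings are at y ∈ {0, 1}; the visible x-axis segment lies entirely on the curve.
Assembling these constraints gives the stated polynomial.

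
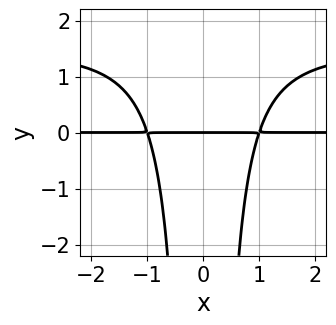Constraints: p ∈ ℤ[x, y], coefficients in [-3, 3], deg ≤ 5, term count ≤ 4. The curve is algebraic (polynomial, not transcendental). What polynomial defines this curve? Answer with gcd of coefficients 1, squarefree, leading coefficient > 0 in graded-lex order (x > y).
2*x^2*y^2 - 3*x^2*y + 3*y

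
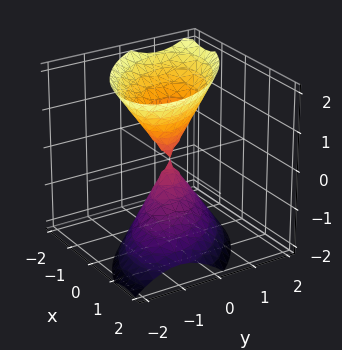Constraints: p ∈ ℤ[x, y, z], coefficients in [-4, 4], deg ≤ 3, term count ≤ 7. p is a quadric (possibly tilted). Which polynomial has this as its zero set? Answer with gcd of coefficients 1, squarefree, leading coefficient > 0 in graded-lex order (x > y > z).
First, the picture has 2 separate pieces. Treating them together as one polynomial.
Next, the degree is 2 — no degree-1 surface has this shape.
Then, checking where it meets the axes: one y-axis crossing is at y = 0; it crosses the x-axis at the gridline x = 0.
Finally, putting this together gives p.

2*x^2 + 2*x*y + x*z + 2*y^2 - z^2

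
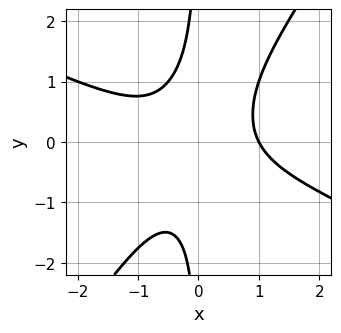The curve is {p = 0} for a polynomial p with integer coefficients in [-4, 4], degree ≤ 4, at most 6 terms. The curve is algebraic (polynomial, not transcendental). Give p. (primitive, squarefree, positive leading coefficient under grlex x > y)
First, the degree is 3 — no degree-2 curve has this shape.
Next, from the visible intercepts: no y-intercept at any integer in the box; it meets the x-axis at x = 1 (among the integer gridlines).
Finally, assembling these constraints gives the stated polynomial.

2*x^3 + 3*x^2*y - 3*x*y^2 - 2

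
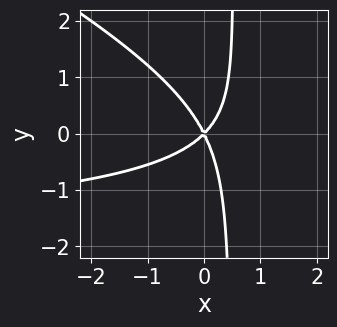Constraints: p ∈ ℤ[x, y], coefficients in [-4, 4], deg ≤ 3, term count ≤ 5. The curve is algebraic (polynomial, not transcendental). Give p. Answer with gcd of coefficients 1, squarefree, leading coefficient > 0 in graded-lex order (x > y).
x^2*y + 2*x*y^2 + 2*x^2 - x*y - y^2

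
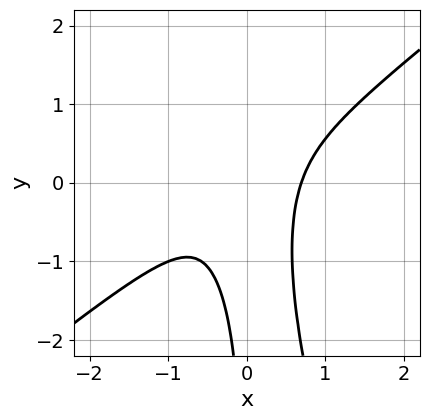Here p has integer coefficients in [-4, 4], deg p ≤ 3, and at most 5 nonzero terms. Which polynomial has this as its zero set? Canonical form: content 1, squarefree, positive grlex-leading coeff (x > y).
3*x^3 - 3*x^2*y - x*y^2 - 1

First, deg p = 3. A generic line meets the curve in up to 3 points.
Then, checking where it meets the axes: it misses every integer gridline on the y-axis.
Finally, these observations pin down the coefficients.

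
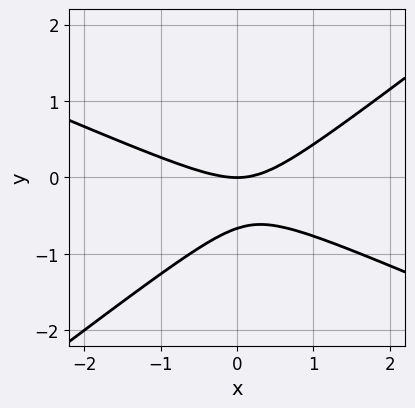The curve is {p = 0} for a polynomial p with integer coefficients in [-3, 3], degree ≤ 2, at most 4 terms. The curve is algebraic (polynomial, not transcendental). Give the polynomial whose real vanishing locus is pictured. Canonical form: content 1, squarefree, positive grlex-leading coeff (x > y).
x^2 + x*y - 3*y^2 - 2*y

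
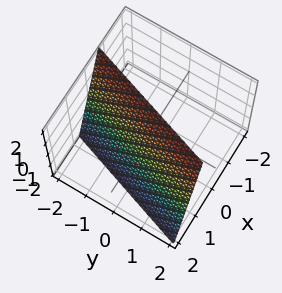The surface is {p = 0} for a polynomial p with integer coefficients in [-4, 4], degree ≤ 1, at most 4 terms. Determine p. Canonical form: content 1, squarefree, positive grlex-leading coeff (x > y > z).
3*x - y + z - 2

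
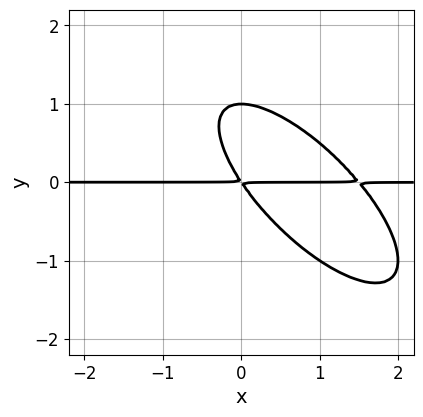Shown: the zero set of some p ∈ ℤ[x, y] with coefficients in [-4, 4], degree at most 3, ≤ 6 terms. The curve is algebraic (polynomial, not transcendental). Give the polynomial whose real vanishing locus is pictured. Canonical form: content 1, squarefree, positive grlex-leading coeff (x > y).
2*x^2*y + 3*x*y^2 + 2*y^3 - 3*x*y - 2*y^2

deg p = 3. A generic line meets the curve in up to 3 points.
From the visible intercepts: it meets the y-axis at y = 1 (among the integer gridlines); the visible x-axis segment lies entirely on the curve.
Fitting integer coefficients to these (and the overall shape) gives p.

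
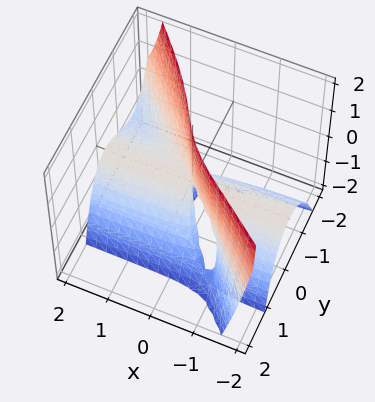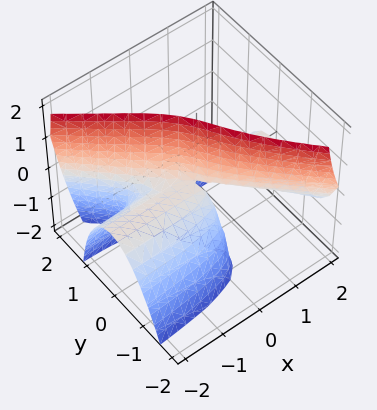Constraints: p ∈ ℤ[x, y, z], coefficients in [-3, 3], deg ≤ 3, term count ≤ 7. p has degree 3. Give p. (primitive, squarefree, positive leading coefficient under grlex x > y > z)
First, the degree is 3 — a generic line meets the surface in up to 3 points.
Next, reading off the gridlines: every point of the z-axis in the box is on the surface; one y-axis crossing is at y = 0; the visible x-axis segment lies entirely on the surface.
Finally, matching integer coefficients to the picture gives p.

3*x*y^2 - x*y*z + 3*y^3 + 3*x*z + 2*y*z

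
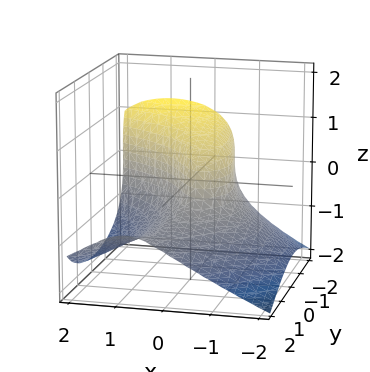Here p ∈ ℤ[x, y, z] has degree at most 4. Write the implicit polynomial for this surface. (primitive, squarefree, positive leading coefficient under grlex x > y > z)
deg p = 3. No degree-2 surface has this shape.
Observable constraints: it crosses the z-axis at the gridline z = 0; it crosses the y-axis at the gridline y = 0; it crosses the x-axis at the gridline x = 0.
Solving for integer coefficients yields p as stated.

x*y^2 - 2*z^3 - 2*x^2 - x - y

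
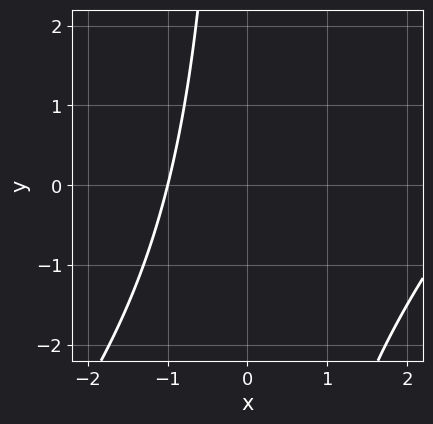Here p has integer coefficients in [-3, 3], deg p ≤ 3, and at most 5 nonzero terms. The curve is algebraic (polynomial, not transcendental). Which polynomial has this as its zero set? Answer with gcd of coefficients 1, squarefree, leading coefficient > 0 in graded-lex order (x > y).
x^2 - x*y - 2*x - 3

1. Degree: the shape is more complex than any degree-1 curve, so deg p = 2.
2. Reading off the gridlines: no y-intercept at any integer in the box; it crosses the x-axis at the gridline x = -1.
3. These observations pin down the coefficients.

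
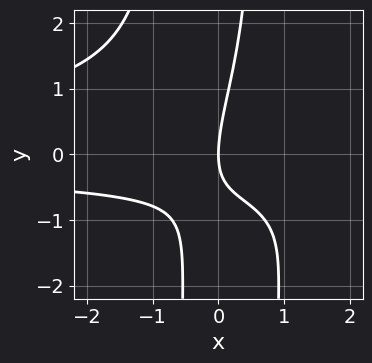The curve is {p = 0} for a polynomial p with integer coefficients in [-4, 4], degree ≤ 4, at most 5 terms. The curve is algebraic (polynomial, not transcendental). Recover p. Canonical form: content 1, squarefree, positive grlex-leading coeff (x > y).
1. The degree is 4 — the shape is more complex than any degree-3 curve.
2. Against the integer gridlines: it meets the y-axis at y = 0 (among the integer gridlines); it meets the x-axis at x = 0 (among the integer gridlines).
3. The integer polynomial consistent with all of this is the stated p.

2*x^2*y^2 + 3*x*y - y^2 + 3*x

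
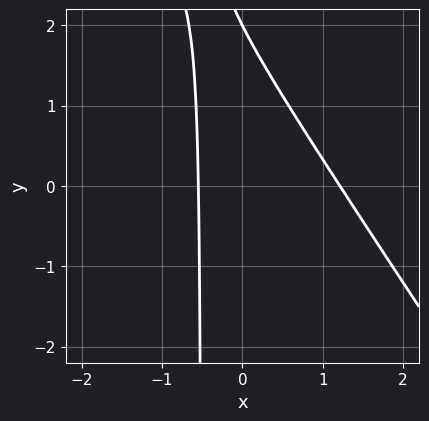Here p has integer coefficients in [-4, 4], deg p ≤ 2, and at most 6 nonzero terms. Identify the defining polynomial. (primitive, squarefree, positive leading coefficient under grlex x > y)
3*x^2 + 2*x*y - 2*x + y - 2

First, degree: no degree-1 curve has this shape, so deg p = 2.
Next, from the axis intercepts and sections: it meets the y-axis at y = 2 (among the integer gridlines).
Finally, assembling these constraints gives the stated polynomial.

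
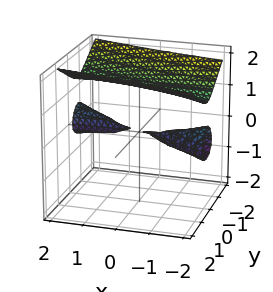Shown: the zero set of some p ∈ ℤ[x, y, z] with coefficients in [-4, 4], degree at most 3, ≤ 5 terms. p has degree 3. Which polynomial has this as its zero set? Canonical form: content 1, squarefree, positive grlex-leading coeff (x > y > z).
1. There are 3 components. Treating them together as one polynomial.
2. The degree is 3 — a generic line meets the surface in up to 3 points.
3. From the axis intercepts and sections: the visible x-axis segment lies entirely on the surface.
4. Together with the visible shape, these determine p as stated.

2*z^3 - x*y - 2*y^2 - 3*z^2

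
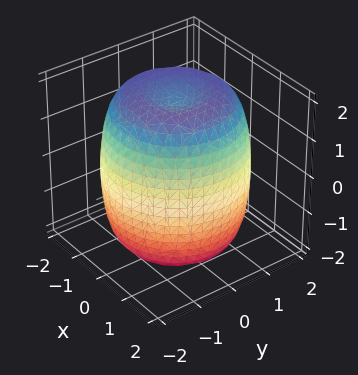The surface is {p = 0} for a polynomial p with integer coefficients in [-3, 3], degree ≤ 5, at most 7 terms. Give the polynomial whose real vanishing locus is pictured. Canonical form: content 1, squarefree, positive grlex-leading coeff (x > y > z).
deg p = 4. The shape is more complex than any degree-3 surface.
Symmetries: rotational symmetry about the z-axis ⇒ p depends on x, y only through x² + y².
Reading off the gridlines: a circular section at z = -1 has radius between 1 and 2.
Together with the visible shape, these determine p as stated.

x^4 + 2*x^2*y^2 + y^4 - 2*x^2 - 2*y^2 + z^2 - 3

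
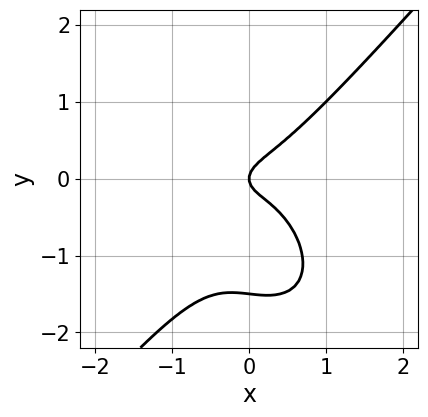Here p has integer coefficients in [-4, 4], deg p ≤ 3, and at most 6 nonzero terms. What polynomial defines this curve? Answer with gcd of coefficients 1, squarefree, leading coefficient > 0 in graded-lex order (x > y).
3*x^3 - 2*y^3 + x*y - 3*y^2 + x

(a) deg p = 3.
(b) From the axis intercepts and sections: one y-axis crossing is at y = 0; one x-axis crossing is at x = 0.
(c) Assembling these constraints gives the stated polynomial.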